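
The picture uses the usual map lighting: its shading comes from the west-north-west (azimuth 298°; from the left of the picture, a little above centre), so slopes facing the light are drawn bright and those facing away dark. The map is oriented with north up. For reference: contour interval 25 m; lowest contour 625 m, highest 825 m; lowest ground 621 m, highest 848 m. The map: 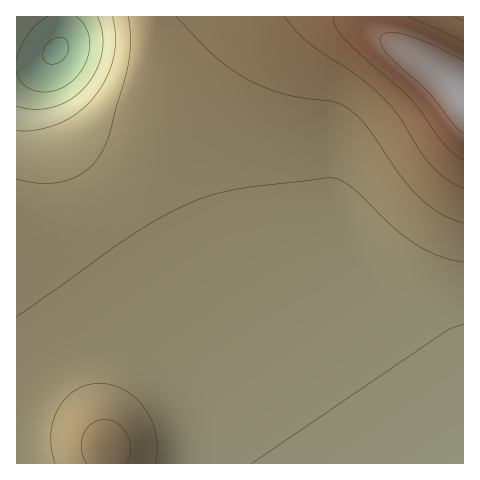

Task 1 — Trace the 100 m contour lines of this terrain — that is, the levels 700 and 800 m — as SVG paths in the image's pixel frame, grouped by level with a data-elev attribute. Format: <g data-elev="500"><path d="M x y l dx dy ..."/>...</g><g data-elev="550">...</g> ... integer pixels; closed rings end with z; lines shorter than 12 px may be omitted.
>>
<g data-elev="700"><path d="M252 463l193-131 18-8"/><path d="M112 17l4 21-3 21-7 21-13 18-16 15-17 10-24 7-19 1"/></g><g data-elev="800"><path d="M463 42l-55-25"/><path d="M333 17l3 10 8 12 64 57 12 14 24 34 9 9 10 7"/></g>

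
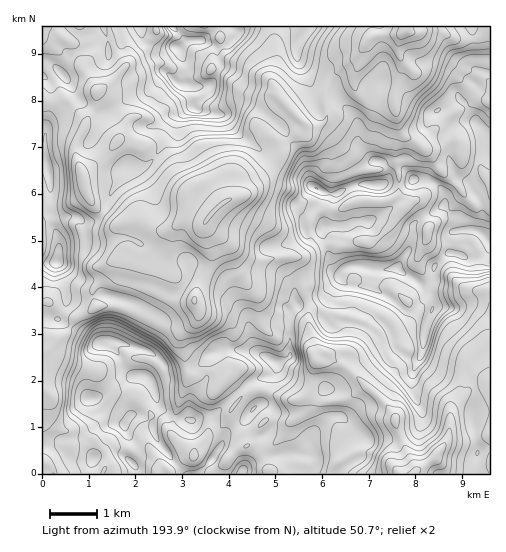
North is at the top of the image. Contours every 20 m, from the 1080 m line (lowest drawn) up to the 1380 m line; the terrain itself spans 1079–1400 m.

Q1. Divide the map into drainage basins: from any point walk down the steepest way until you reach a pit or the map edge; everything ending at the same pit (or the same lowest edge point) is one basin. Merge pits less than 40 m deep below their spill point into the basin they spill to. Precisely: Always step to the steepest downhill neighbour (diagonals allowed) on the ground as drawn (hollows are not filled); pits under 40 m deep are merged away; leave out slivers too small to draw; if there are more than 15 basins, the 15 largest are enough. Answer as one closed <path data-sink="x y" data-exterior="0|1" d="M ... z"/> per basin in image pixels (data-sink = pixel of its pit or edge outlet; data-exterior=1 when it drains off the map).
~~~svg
<path data-sink="223 203" data-exterior="0" d="M489 26l-17 1 2 39 6 5-5 9 2 6-1 5-10 11-3 0-4-4-24 14-30 49 0 7 6 7-6-3-8 0-9 7-2-12-6-6-10-2-11-10-2-5 0-23-19-21-3-13-8-5-14-2-13-16-4-8 0-10 11-20-265 1 1 447 270-1 2-12-3-6-6-1-21 0-9 2-13-1-18 11 13-15 4-15 9-7 3-8 0-11-9-6-5-1 5-7 5-19 6-9 0-5 12-5 2-4 0-43 7-7 26-7 16-19 1 5-10 17-4 21 1 1 15-1 14 3 17 5 11-5 7 7 5 18 11 7 11 2 4-6 4-28 7-15-3-21 4-21 13-13 9 0 8 3 15 0 6-2 5-7z"/><path data-sink="414 473" data-exterior="1" d="M489 249l-4 6-6 2-15 0-8-3-9 0-13 13-4 21 3 21-7 15-4 28-4 6-11-2-11-7-5-18-7-7-11 5-17-5-14-3-15 1-1-1 4-21 10-17-1-5-16 19-26 7-7 7 0 43-2 4-12 5 0 5-6 9-5 19-5 7 5 1 9 6 0 11-3 8-9 7-4 15-11 13 16-9 13 1 9-2 21 0 6 1 3 6-2 13 176 0z"/><path data-sink="405 30" data-exterior="0" d="M472 26l-163 0-11 16-2 14 4 8 13 16 14 2 8 5 3 13 19 21 0 23 2 5 11 10 12 3 5 7 2 9 8-6 13 2-5-6 0-7 10-19 11-13 7-15 11-9 15-7 4 4 3 0 10-11 1-5-2-6 5-9-6-5z"/>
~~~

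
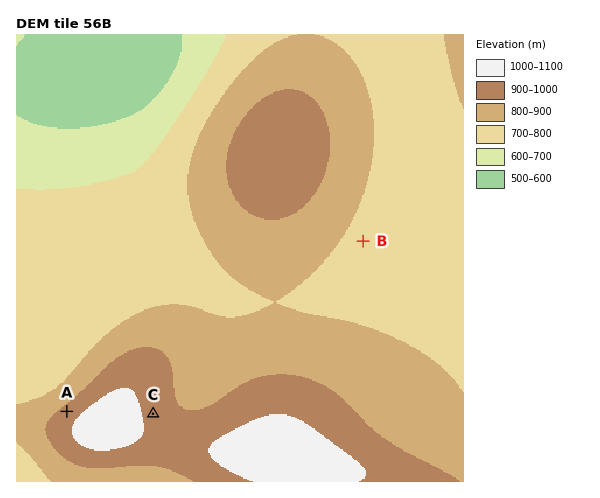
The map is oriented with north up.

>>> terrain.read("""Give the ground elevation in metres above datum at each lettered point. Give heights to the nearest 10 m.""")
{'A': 940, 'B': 770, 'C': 970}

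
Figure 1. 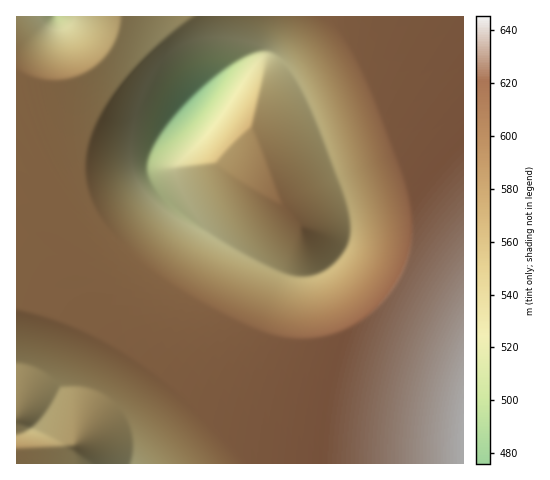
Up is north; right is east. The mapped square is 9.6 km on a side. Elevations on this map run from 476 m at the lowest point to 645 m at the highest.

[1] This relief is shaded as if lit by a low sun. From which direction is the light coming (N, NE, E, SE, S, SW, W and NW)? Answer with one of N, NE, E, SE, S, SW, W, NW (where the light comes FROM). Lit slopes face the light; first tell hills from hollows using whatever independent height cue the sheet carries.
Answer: NW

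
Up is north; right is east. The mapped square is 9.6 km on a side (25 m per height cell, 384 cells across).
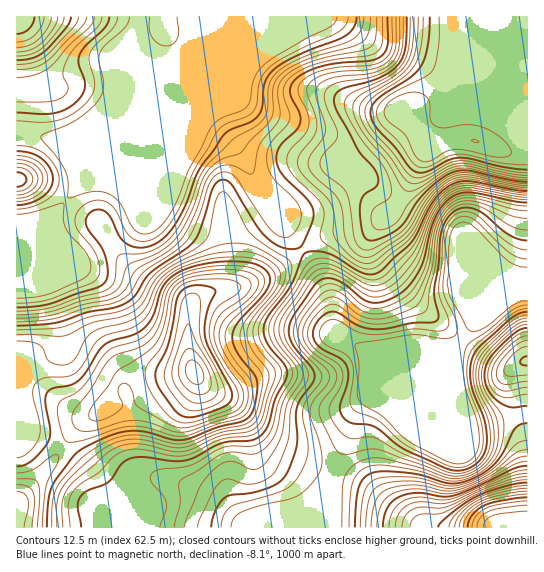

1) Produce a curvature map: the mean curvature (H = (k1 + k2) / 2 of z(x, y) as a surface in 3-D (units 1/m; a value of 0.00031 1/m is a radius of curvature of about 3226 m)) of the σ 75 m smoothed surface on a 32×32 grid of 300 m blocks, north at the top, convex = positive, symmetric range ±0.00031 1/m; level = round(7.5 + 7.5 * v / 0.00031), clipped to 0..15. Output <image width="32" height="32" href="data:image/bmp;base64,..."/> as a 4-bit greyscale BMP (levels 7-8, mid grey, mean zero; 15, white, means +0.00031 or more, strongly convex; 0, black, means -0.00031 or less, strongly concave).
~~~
<image width="32" height="32" href="data:image/bmp;base64,Qk12AgAAAAAAAHYAAAAoAAAAIAAAACAAAAABAAQAAAAAAAACAAATCwAAEwsAABAAAAAAAAAAAAAAABEREQAiIiIAMzMzAERERABVVVUAZmZmAHd3dwCIiIgAmZmZAKqqqgC7u7sAzMzMAN3d3QDu7u4A////ALhmZ3eJZ3RXd3dImt2b/9vqU1Z3moh2ZFZ3SJrMiO/dymNHd4dnd6mIZlmpq3N6qmvIZ2ZUVlaamIZpmIlAA3g4yXUzRXYzaHeHZ4hzAQF4VYmXVGm3M3h4h2eXFHckmGWKzKqr24nJdmdoo2d3FqhnqauZiLzO2FRFVUZ3dwmVaaeKdnic3ch2aIN3d3Q+xWh1e5eJ37eLzMyzd3dzb/qHVGq5h990ebqIlXd3c23/y5d5l2faNHZkETQzRFVGv6uqqXZY6kVURCA3h2fJIG9mebmGWOtohVZTWqiKtHUIESVkRWz8rNuXY0m5mFN3dHdjI1d77d7/2UJKuZk0d3d3dzeYZneImqpljbabQ3dWd3ZalkVlVGdXqa23miJ0aXd2rIIUiYeGRYmK3dkANakkWMx1YWq7hVVWeb3rEAZ1pkWJV3Q522VVVnmIzEACEv2FZnd3KftVZ4mHRa1xNYv8dXd3dzbJV5q7ljWvxo7/Zkd3eIdiiHipmoVXr9zv2jRGd3eHdIqZl2dVmpmLynZnhVd3d3dWVnRXedyXZmZnmrt1d3d3dSWXiqreyXZ3d3eLpnd3d3dIzcy5i8mHd3dVWIV3d3d3VavLp0WZiHd3qVRTd3d3d3Qld3UQepl3d9yGZFd6Z3d3Y0VVM4qZd4fMu7p2imd3d3djNWWKmnd3"/>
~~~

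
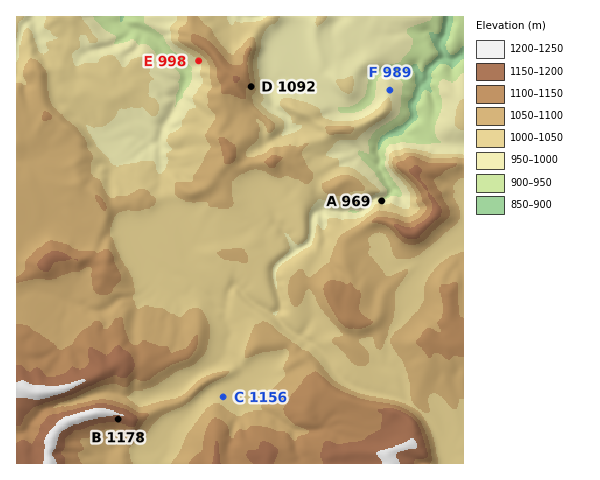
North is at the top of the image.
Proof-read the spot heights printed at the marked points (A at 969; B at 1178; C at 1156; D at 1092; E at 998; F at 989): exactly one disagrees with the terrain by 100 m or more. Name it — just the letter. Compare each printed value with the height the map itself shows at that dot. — C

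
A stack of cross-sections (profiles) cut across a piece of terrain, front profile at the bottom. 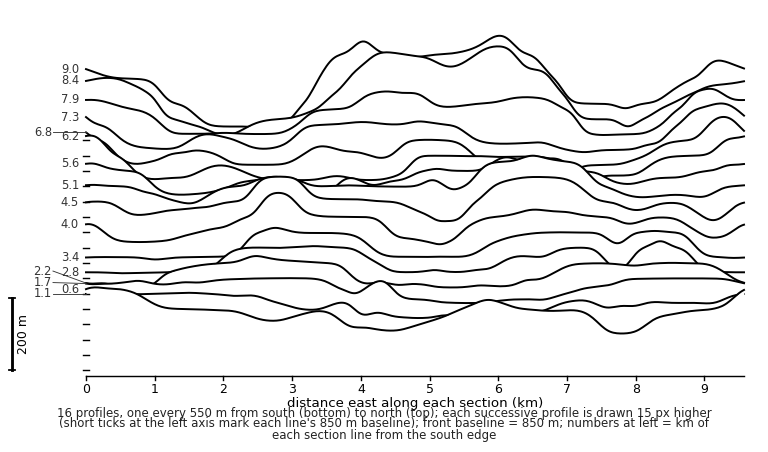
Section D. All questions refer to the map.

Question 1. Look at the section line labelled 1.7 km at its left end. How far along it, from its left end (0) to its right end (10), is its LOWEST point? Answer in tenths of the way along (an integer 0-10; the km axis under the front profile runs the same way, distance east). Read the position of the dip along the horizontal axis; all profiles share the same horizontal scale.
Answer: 6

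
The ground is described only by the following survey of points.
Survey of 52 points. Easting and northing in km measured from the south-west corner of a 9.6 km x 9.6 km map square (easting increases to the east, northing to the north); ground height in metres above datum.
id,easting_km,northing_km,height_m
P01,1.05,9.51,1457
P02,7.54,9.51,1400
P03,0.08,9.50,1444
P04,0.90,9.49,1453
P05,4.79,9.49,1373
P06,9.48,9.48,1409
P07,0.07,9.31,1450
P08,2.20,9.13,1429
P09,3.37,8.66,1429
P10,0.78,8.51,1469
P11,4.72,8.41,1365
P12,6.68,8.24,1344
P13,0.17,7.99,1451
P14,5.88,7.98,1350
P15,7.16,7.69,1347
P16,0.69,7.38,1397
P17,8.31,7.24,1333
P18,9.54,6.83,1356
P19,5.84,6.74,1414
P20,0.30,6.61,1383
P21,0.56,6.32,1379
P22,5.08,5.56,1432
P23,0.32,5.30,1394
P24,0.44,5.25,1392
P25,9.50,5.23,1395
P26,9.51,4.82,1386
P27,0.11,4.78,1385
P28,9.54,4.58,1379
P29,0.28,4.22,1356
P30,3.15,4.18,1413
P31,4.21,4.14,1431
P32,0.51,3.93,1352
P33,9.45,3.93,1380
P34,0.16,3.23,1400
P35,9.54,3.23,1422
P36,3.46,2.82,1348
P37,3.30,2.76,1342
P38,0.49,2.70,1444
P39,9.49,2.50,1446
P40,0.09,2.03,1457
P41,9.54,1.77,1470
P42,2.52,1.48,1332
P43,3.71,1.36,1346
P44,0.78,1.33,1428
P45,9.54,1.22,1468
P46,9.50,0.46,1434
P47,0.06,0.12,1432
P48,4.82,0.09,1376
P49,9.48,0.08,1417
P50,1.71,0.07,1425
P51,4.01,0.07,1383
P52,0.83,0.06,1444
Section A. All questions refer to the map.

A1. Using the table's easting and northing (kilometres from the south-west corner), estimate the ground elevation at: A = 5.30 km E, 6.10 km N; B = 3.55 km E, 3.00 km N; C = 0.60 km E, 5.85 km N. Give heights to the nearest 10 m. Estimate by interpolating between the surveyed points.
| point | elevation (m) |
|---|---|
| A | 1420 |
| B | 1360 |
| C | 1380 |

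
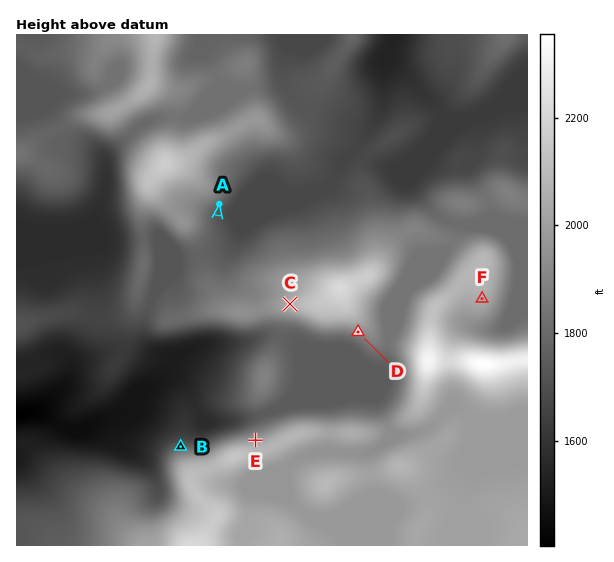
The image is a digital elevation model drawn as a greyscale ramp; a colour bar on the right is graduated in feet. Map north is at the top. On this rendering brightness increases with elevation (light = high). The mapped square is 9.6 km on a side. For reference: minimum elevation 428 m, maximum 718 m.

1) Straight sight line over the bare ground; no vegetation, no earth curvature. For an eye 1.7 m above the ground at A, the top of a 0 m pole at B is out of sight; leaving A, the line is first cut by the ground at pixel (210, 261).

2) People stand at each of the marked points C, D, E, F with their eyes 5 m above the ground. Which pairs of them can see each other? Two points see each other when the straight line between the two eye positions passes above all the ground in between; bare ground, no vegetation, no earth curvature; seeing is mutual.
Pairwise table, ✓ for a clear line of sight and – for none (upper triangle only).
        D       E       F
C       –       ✓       –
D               ✓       –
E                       –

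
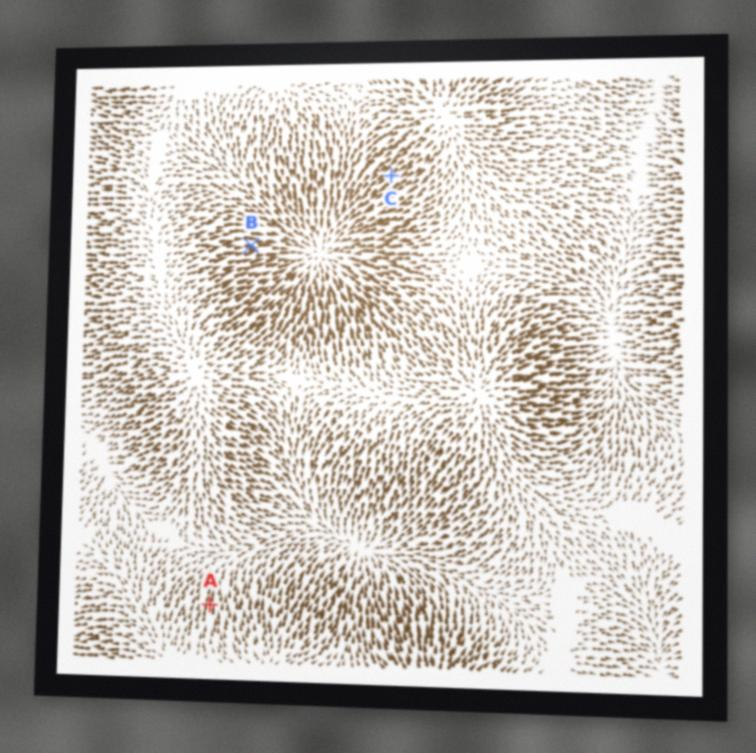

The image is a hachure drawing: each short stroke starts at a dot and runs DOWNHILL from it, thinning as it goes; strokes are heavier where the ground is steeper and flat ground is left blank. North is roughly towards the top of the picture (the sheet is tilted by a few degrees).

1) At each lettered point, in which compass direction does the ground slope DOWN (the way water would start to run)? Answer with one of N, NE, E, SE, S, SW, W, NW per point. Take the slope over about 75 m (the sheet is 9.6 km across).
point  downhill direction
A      N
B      E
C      SW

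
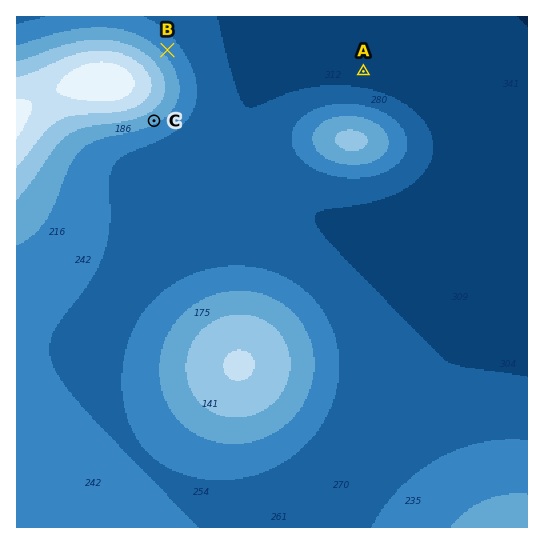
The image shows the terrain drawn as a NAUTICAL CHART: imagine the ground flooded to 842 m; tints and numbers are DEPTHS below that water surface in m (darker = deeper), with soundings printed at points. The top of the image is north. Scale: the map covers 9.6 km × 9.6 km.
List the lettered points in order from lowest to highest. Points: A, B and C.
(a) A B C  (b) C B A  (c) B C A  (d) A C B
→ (a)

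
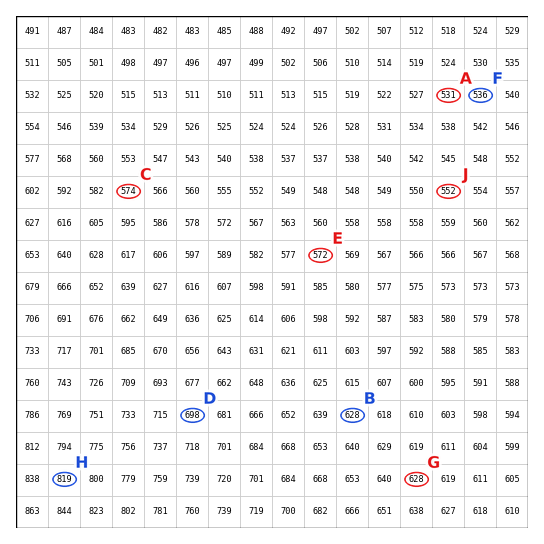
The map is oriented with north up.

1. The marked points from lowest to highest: A C B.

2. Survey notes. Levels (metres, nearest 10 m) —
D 700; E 570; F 540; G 630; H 820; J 550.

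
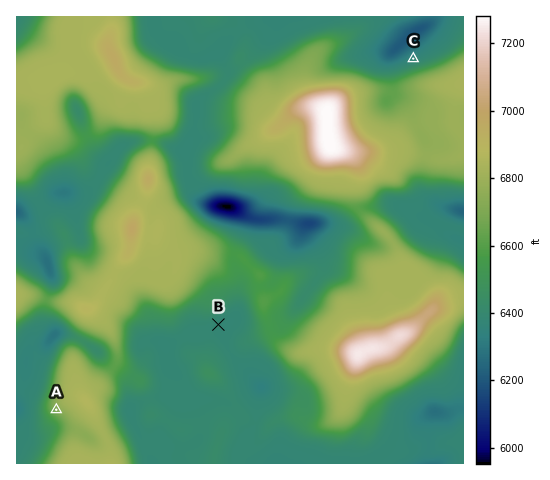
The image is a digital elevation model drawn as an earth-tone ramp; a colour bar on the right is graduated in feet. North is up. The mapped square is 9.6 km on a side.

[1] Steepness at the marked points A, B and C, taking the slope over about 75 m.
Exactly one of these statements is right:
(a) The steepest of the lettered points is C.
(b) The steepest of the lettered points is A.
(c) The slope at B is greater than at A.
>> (b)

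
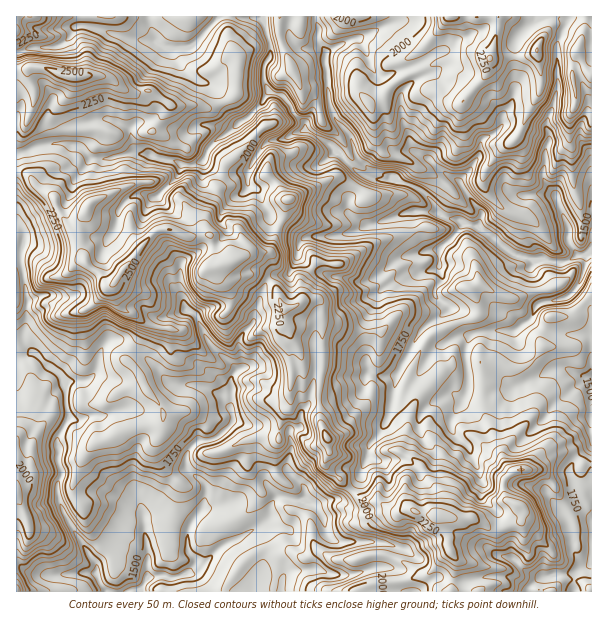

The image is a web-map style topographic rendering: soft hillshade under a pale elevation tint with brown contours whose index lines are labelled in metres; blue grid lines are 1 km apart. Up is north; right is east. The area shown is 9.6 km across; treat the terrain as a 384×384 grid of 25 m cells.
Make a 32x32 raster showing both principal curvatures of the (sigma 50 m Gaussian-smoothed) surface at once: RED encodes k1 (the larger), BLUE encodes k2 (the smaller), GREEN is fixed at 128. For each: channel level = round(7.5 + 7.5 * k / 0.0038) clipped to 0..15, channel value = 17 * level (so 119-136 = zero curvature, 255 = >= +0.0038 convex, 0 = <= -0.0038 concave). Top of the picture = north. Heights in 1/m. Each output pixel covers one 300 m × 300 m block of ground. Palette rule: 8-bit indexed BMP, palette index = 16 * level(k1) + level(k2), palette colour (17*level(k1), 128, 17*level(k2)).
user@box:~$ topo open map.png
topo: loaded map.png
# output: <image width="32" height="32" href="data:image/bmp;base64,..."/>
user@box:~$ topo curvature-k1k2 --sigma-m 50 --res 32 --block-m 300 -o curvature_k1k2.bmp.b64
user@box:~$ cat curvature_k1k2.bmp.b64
<image width="32" height="32" href="data:image/bmp;base64,Qk02CAAAAAAAADYEAAAoAAAAIAAAACAAAAABAAgAAAAAAAAEAAATCwAAEwsAAAABAAAAAAAAAIAAABGAAAAigAAAM4AAAESAAABVgAAAZoAAAHeAAACIgAAAmYAAAKqAAAC7gAAAzIAAAN2AAADugAAA/4AAAACAEQARgBEAIoARADOAEQBEgBEAVYARAGaAEQB3gBEAiIARAJmAEQCqgBEAu4ARAMyAEQDdgBEA7oARAP+AEQAAgCIAEYAiACKAIgAzgCIARIAiAFWAIgBmgCIAd4AiAIiAIgCZgCIAqoAiALuAIgDMgCIA3YAiAO6AIgD/gCIAAIAzABGAMwAigDMAM4AzAESAMwBVgDMAZoAzAHeAMwCIgDMAmYAzAKqAMwC7gDMAzIAzAN2AMwDugDMA/4AzAACARAARgEQAIoBEADOARABEgEQAVYBEAGaARAB3gEQAiIBEAJmARACqgEQAu4BEAMyARADdgEQA7oBEAP+ARAAAgFUAEYBVACKAVQAzgFUARIBVAFWAVQBmgFUAd4BVAIiAVQCZgFUAqoBVALuAVQDMgFUA3YBVAO6AVQD/gFUAAIBmABGAZgAigGYAM4BmAESAZgBVgGYAZoBmAHeAZgCIgGYAmYBmAKqAZgC7gGYAzIBmAN2AZgDugGYA/4BmAACAdwARgHcAIoB3ADOAdwBEgHcAVYB3AGaAdwB3gHcAiIB3AJmAdwCqgHcAu4B3AMyAdwDdgHcA7oB3AP+AdwAAgIgAEYCIACKAiAAzgIgARICIAFWAiABmgIgAd4CIAIiAiACZgIgAqoCIALuAiADMgIgA3YCIAO6AiAD/gIgAAICZABGAmQAigJkAM4CZAESAmQBVgJkAZoCZAHeAmQCIgJkAmYCZAKqAmQC7gJkAzICZAN2AmQDugJkA/4CZAACAqgARgKoAIoCqADOAqgBEgKoAVYCqAGaAqgB3gKoAiICqAJmAqgCqgKoAu4CqAMyAqgDdgKoA7oCqAP+AqgAAgLsAEYC7ACKAuwAzgLsARIC7AFWAuwBmgLsAd4C7AIiAuwCZgLsAqoC7ALuAuwDMgLsA3YC7AO6AuwD/gLsAAIDMABGAzAAigMwAM4DMAESAzABVgMwAZoDMAHeAzACIgMwAmYDMAKqAzAC7gMwAzIDMAN2AzADugMwA/4DMAACA3QARgN0AIoDdADOA3QBEgN0AVYDdAGaA3QB3gN0AiIDdAJmA3QCqgN0Au4DdAMyA3QDdgN0A7oDdAP+A3QAAgO4AEYDuACKA7gAzgO4ARIDuAFWA7gBmgO4Ad4DuAIiA7gCZgO4AqoDuALuA7gDMgO4A3YDuAO6A7gD/gO4AAID/ABGA/wAigP8AM4D/AESA/wBVgP8AZoD/AHeA/wCIgP8AmYD/AKqA/wC7gP8AzID/AN2A/wDugP8A/4D/ANakpbahxqKxwrSmp4eHhpXH1NPXxrWlpbSjtLazxMTGoWOUtJC4p6K4o4OXqIaGlZLT5bKitJK159fVwcST1HPVpsigtYeokriTp4OGl6el1qOQsLBwg8fHc5GD1uWUldXHtbCmhpeVl5OoqJZ1hXTXkde2p6altqW21sbItoSlxpWA6aiGhoaHloSGl5aVxpOUlLbH5/bJx9ehtulzlZbHlpDGhYZ2doa4lIZ1t5Kzg5PixrPXdJancqPkopG1hrfIkNeGhnSWxZOUhaiU1ZGV9rSSs9iUl6eRtvX25XOXtqaAyJaXhLmWkPnXlZW1kaX31oDD1LeVloKlpLa1lcWmtoCnuLimp7iTkKHYtvmwxPjDoZS2hLeCtpa2g8iolJano4OUlpeXqKa2pIGDtZDmtpWFc6aUlpSGhoa2g6aCh4eyyaemdbamqKdzpci2xcOWdbeEh6aFdZaHdpeWhqWHqIOThpaWt3ODlIS0tpTXtaWGpZWWlpeGlYd1hZeXlJeUhKiEqLeTpqalxIBydNelx4aDtpOVqKall6enhYSkhYWHpoSWpHSVpdKxs4K3x4S2dYS4g7WEtbaXhpa4p5aElZalhGKU5vj5gPig5MinhbantciXkcelk4OCpaSFhbLF+PiztfaikoCg96Zwx7aFxqaUpuimk5PGlpag5+emoLGAcdfZpsiVgbjGp4HoxdjItJOEpsagx8fG2NXQkNSQ+feU5femdIOz2qimpbKyo5Chc5WFg4K21oaFg8j4sJKVhfiTlfd2hXDFp8jG6XD39/imdYS1kafXpqGQkNCgc3WGxoR0tfaj+NS0xqXFcKBwg9bWp6WissiApKb3oPNzdte2p4PEtPeUx6HodMSmxsakgYGk5uSQoKW3x7iA83OW5MfnktRwo9e3koSz1vl0hJS5uKPRgdew5ramlZHktNa2kqb39PTA15O3kpPlt+alxdXD0JDWsOe1grSQs7TGp5aFhJWWlcKggNWR1LVycNehgJLE+LCksOWExsDEk4GDhIKkooBws/mQyPig5vfYgMDG1rOBk9ig58jIgPiS1ZSmtrfIsui1hNWQo/bAkLD0kMelo5akx5Ogxsdw9qLUk5aFdISFlLemxbaAsfnQ4qCW2MeShqbIl5WD9oD4w6S0lJZ2lubX17eltdqgsNPXkLm3x5K4pre3lZPH0rPUtbL3+Pf4paWFhJWG15Do56eAyKaTtZWGhrW2dIX10dTk55allpeGdXWWlpfIkaLIp5DIk7inloaFpuqjxtWxtbDQoLWmg4N0hYOEuKjW4JOhspCDh4e3hYOV1mO15aHW1MSTobG1p4WXuJKzkpDWtqG3yLWUdmTWtqTFloPEgrU="/>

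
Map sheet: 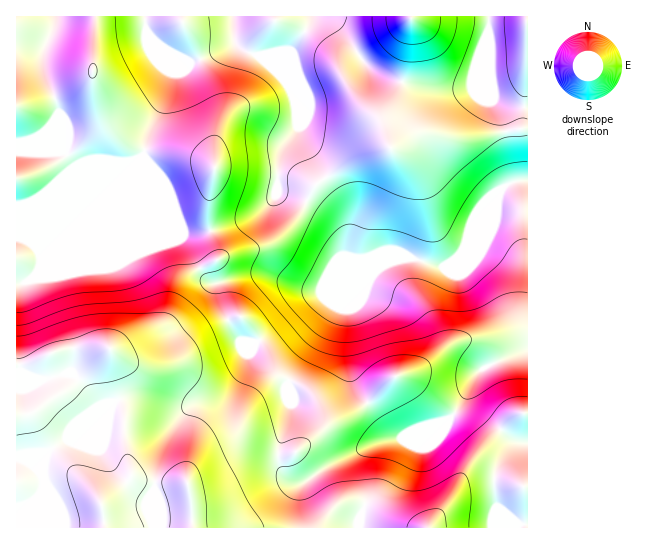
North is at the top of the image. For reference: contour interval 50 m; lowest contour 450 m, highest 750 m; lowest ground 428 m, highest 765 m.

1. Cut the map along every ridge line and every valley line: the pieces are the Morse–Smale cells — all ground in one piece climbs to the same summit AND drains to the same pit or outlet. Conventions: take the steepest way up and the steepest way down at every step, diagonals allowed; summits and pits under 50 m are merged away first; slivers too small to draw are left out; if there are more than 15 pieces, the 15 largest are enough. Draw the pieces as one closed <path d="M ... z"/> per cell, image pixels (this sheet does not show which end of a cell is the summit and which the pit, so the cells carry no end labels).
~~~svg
<path d="M527 16l-37 0-2 11 1 66 16 32 7 42 5 14-11 4-26 29-19 40-16 13-35-10-11 3-49-1-6-4 0-18-4-10-14-14-27-16-22-6 4-40 16-22-1-26-11-22-25-24 30-5 15-21 6-15-295 1 1 511 341 0 10-37-3-17 0-19 3-5 10-7 15-4 9 0 47-19 8-10 16-30-2 18 4 8 34 31 11 5-7 1-14 20-4 12 0 20 1 10 3 4 16 12 4 7 9-1z"/><path d="M489 16l-176 0-8 15-15 21-30 5 25 24 11 22 1 26-16 22-4 40 22 6 27 16 17 20 2 23 9 4 45 0 11-3 35 10 16-13 19-40 26-29 11-4-5-14-7-42-16-32z"/><path d="M471 383l-14 27-8 10-47 19-9 0-15 4-10 7-3 5 3 36-1 10-7 16-1 11 160-1-1-3-22-19-1-30 4-12 8-13 7-7 6-1-11-5-34-31-4-8z"/>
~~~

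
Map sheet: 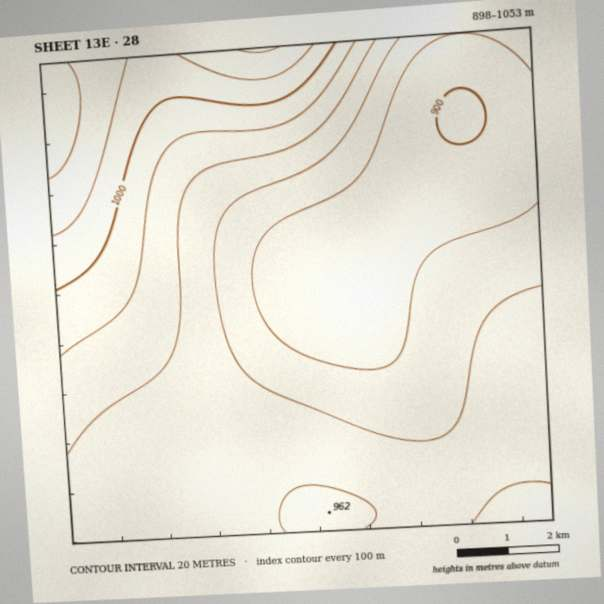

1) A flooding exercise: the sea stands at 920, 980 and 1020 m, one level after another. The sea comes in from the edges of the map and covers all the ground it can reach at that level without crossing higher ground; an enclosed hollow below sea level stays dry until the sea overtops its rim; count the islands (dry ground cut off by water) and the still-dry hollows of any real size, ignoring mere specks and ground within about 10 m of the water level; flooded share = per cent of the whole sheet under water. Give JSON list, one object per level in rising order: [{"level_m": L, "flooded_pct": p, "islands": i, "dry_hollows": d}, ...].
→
[{"level_m": 920, "flooded_pct": 21, "islands": 0, "dry_hollows": 0}, {"level_m": 980, "flooded_pct": 83, "islands": 0, "dry_hollows": 0}, {"level_m": 1020, "flooded_pct": 95, "islands": 0, "dry_hollows": 0}]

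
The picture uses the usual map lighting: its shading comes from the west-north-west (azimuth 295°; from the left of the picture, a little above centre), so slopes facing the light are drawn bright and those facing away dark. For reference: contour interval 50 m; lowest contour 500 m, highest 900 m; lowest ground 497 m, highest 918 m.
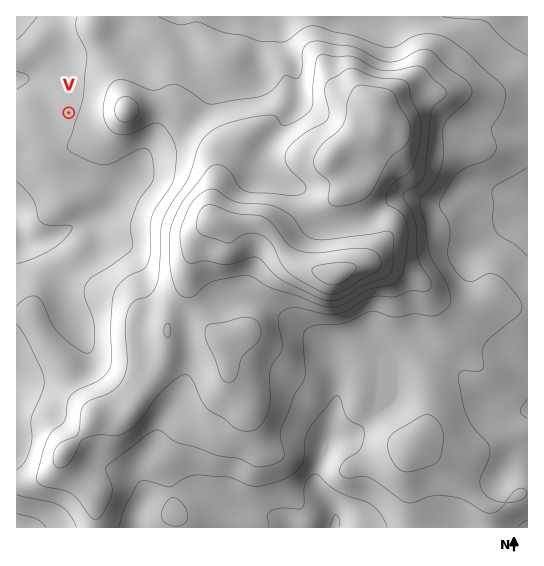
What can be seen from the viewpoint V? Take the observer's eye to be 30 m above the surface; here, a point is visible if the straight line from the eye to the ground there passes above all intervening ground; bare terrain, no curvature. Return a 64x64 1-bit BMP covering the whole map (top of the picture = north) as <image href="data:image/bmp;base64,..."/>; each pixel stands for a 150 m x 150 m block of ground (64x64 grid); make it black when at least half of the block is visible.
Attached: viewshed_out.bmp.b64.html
<image width="64" height="64" href="data:image/bmp;base64,Qk0+AgAAAAAAAD4AAAAoAAAAQAAAAEAAAAABAAEAAAAAAAACAAATCwAAEwsAAAIAAAAAAAAA////AAAAAAAAAAAAAAAAAAAAAAAAAAAAAAAAAAAAAAAAAAAAAAAAAAAAAAAAAAAAAAAAAAAAAADgAAAAAAAAAHAAAAAAAAAAMAAAAAAAAAA8AAAAAAAAAB4AAAAAAAAAHwAAAAAAAAAfAAAAAAAAAB8AAAAAAAAAD/wAAAAAAAAP/gAAAAAAAAf+AAAAAAAAA/4AAAAAAAAD/gAAAAAAAAP+AAAAAAAAA/wAAAAAAAAH/AAAAAAAAA/8AAAAAAAAH5wAAAAAAAAfHMAAAAAAAD4c4AAAAAAAfh7gAAAAAAD+H+AAAAAAAP4f4AAAAAAA///wAAAAAAD///AAAAAAAP//8AAAAAAA///wAAAAAAD///gAAAAAAB//+AAAAAAAAf/4AAAAAAAAH/wAAAAAAAAP/gAAAAAAAA//AAAAAAAAA/8AAAAAAAAB/wAAAAAABwD/gAAAAAAPwD+AAAAAAA8AH4AAAAAABAAHgAAAAAAAAAGAAAAAAA4AAAAAAAAAH8AAAAAAAAA/4AAAAAAAAP/wAAAAAAAA//gAAAAAAAD/+AAAAAAAAP/4AAAAAAAA//gAAAAAAAD/+AAAAAAAAP/wAAAAAAAA//AAAAAAAAD/4AAAAAAAAP/gAAAAAAAA/+AAAAAAAAA/8AAAAAAAAB/wAAAAAAAAD+AAAAAAAAABAAAAAAAAAA=="/>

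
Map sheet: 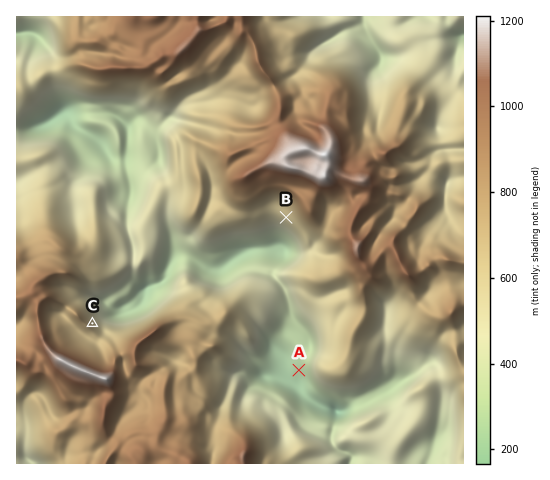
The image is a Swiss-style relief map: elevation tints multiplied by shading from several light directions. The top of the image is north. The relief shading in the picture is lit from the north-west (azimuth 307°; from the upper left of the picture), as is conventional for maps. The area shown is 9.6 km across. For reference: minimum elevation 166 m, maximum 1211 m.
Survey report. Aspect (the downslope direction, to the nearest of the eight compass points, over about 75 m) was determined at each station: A SW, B SW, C NE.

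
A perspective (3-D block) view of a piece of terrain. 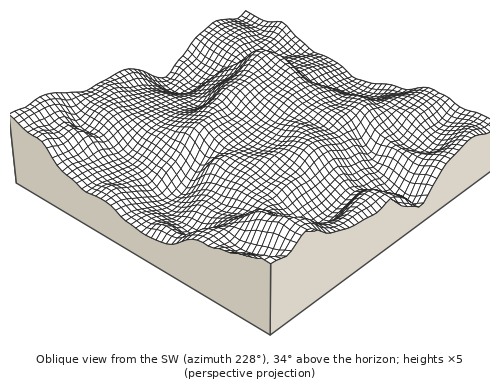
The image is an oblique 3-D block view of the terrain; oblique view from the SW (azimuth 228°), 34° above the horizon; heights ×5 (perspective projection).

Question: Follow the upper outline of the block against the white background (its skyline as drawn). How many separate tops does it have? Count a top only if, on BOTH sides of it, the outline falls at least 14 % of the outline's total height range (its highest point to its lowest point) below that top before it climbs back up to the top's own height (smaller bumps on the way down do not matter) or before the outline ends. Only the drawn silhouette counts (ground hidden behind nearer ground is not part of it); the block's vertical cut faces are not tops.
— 2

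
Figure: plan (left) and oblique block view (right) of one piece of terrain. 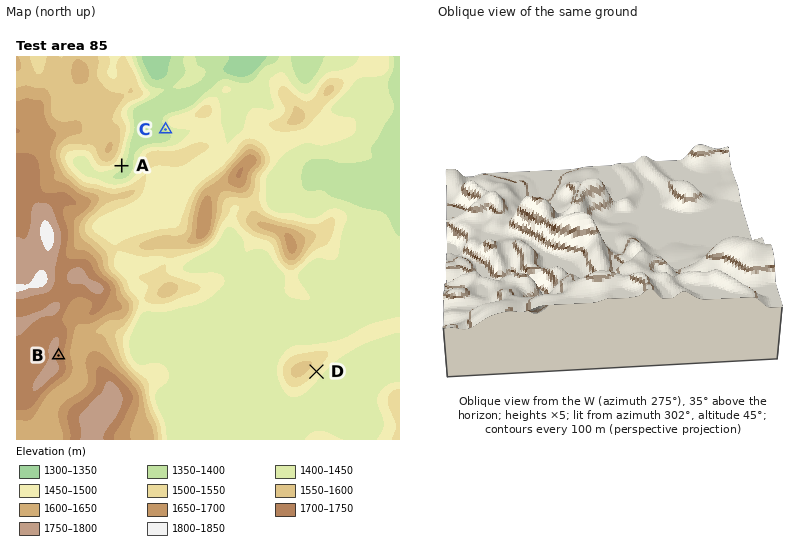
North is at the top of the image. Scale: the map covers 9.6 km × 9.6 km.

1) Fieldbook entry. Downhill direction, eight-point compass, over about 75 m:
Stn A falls SE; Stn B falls E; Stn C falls SW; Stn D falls SE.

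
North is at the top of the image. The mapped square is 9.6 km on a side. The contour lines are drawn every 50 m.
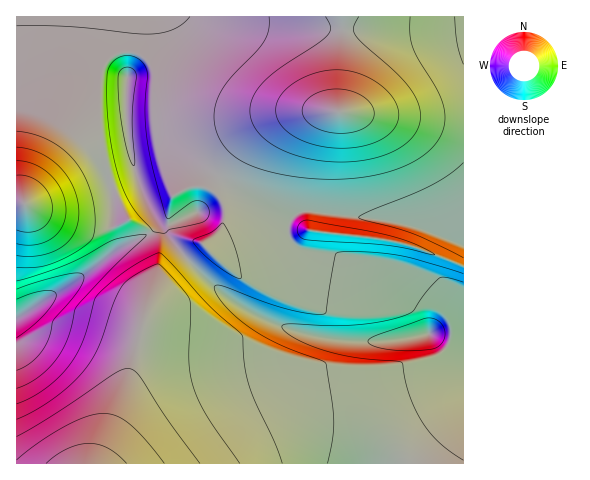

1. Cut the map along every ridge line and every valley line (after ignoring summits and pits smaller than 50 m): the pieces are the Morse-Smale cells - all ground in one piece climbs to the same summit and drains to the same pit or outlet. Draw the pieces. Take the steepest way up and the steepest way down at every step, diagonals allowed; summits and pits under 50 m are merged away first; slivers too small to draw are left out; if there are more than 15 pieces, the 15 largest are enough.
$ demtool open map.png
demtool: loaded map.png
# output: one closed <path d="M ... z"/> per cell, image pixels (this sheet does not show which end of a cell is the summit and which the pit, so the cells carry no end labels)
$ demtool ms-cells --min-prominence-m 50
<path d="M187 259l-23 21-17 29-19 70-31 85 367-1 0-116-2-2-32-12-35 7-42 2-30-4-24-6-32-12-25-14-28-20z"/><path d="M463 16l-329 0-4 36 10 2 10 9 11 25 12 13 23 11 14 2 31 0 38-4 44 0 87 8 53 1z"/><path d="M343 112l-38 0-17 3-23 11-21 18-19 23-13 21 11 14 2 18-6 12-15 13 6 7 46-18 31-4 4-12 11-7 100 11 62 22 0-125-54-1z"/><path d="M150 233l-34 16-39 31-61 39 1 145 79-1 32-84 14-57 14-39 2-31z"/><path d="M133 16l-117 1 1 301 60-38 39-31 33-15-3-6-15-8-26 10-17-2-42-12-21-12 9-15 50-60 10-26 6-30 5-10 12-10 13-3z"/><path d="M287 230l-31 4-43 18-10-7-15 14 26 27 28 20 25 14 32 12 24 6 30 4 42-2 34-7 5-18 0-7-3-3-39-25-20-11-24-9-41-8-10-5-7-8z"/><path d="M136 52l-6 1-4 38 1 38 5 29 6 25 10 23 17 26 22 27 14-13 8-4 14-15 2-18-4-9-9-12 13-21 19-23 21-18 16-8 24-6 19-1-45-1-38 4-31 0-18-4-19-9-10-10-13-28z"/><path d="M130 51l-11 1-7 4-10 11-8 36-10 26-56 68-3 7 6 4 31 13 32 9 16-2 17-8 16 6 7 7 5-5 1-7-18-38-10-45-2-47z"/><path d="M307 230l-19 0 2 9 7 8 10 5 51 11 34 17 42 28-5 24 2 2 33 12-1-80-64-24z"/><path d="M315 211l-16 1-8 6-3 11 77 7 34 6 20 6 42 18 3-1-1-20-37-15-30-9z"/><path d="M155 218l1 6-6 10 7 14 1 17-7 37 13-22 22-21z"/>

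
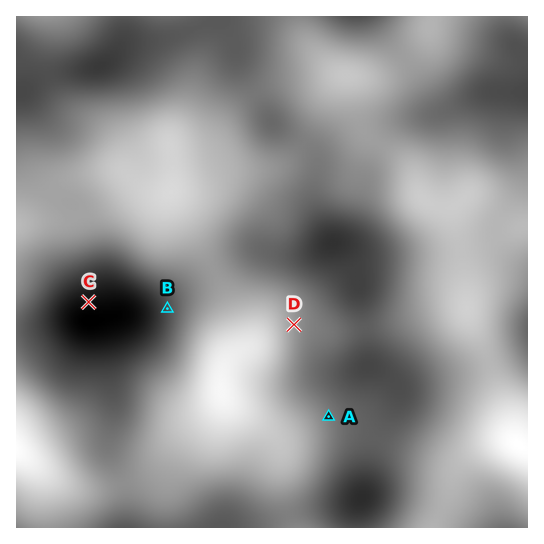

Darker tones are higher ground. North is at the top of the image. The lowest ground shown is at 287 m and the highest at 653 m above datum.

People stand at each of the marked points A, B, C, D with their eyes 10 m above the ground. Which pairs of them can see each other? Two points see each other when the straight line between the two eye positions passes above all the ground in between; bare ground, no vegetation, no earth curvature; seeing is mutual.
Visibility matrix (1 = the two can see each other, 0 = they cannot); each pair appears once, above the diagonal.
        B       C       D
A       1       0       0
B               0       1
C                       0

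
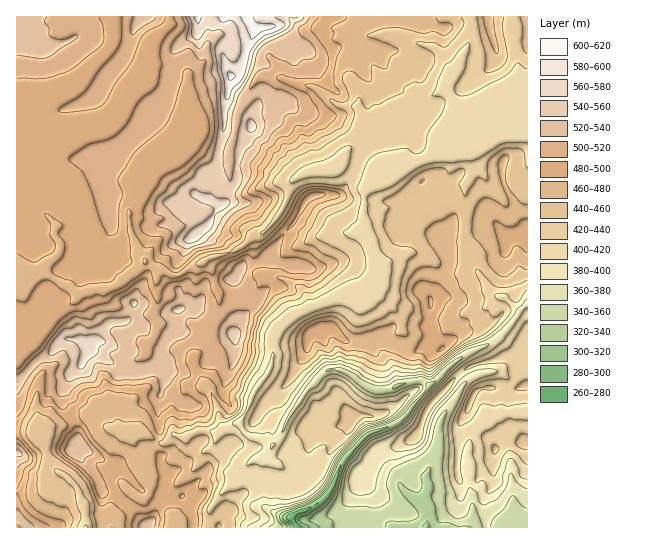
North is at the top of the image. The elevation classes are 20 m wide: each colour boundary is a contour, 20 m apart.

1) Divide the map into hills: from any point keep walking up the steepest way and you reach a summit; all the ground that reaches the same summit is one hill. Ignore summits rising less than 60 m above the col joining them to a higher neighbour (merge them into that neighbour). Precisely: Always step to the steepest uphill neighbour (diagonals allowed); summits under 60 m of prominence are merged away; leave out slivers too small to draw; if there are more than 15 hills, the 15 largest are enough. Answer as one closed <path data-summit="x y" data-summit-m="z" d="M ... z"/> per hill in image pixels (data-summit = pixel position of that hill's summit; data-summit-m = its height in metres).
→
<path data-summit="246 17" data-summit-m="609" d="M527 16l-510 0-1 267 7 0 19-10 4 0 31 20 20-5 9 1 19-9 20-17 25 12 9 0 31-18 15-2 17-8 12-12 8-2 19-22 6-10 5-20 14-9 27-4 10-9 4 0 23 8 11 16 10-4 26-16 20-7 24-4 25-16 20-5 21-2z"/><path data-summit="89 343" data-summit-m="574" d="M347 159l-4 0-10 9-23 3-16 8-5 7-1 11-7 14-19 22-8 2-12 12-17 8-15 2-31 18-9 0-25-12-20 17-19 9-9-1-20 5-31-20-30 12 1 243 68 0 2-5 15-6 9 2 0 9 97-1 3-20 32-38-10-8-14-5-6-9-10 5-9-1-5-4-2-10 11-6 20 2 5-5 17-6 8-13 7-19 16-23 2-12 0-20 14-16 14-8 36-15 12-4 12 1 8-6 8-13-5-32-7-16-2-16 2-20 12-6 2-5-4-8-9-7z"/><path data-summit="431 302" data-summit-m="501" d="M527 129l-21 2-20 5-25 16-24 4-20 7-26 16-17 5-9 6-2 23 2 13 7 16 5 32-11 17-5 2-12-1-48 19-14 8-11 11-4 9 1 16-2 12-16 23-7 19-8 12 3 9 4 5 19 5 7 5 6-6 10-24 16-24 17-18 7-4 12 0 32 20 17 0 7-4 21-5 12 5 20-20 19-13 16-5 10-7 16-15 10-16 7-6z"/>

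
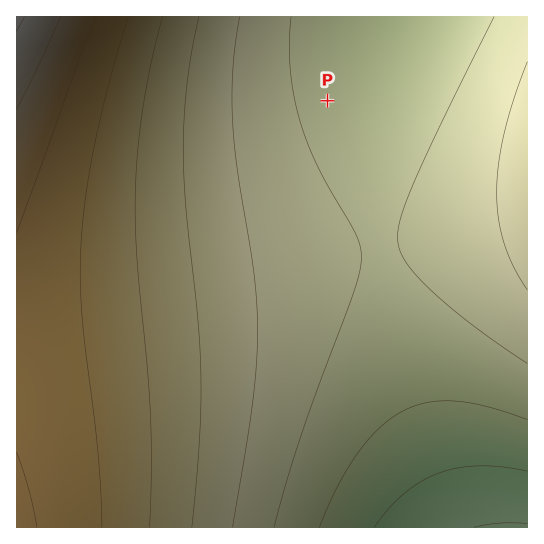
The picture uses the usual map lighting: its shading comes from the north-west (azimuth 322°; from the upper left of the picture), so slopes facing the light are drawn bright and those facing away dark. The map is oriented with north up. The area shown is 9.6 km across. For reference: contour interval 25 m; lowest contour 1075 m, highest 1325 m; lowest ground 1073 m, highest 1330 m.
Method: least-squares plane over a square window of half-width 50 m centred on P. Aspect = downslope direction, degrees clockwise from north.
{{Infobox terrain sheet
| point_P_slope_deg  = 1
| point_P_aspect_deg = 64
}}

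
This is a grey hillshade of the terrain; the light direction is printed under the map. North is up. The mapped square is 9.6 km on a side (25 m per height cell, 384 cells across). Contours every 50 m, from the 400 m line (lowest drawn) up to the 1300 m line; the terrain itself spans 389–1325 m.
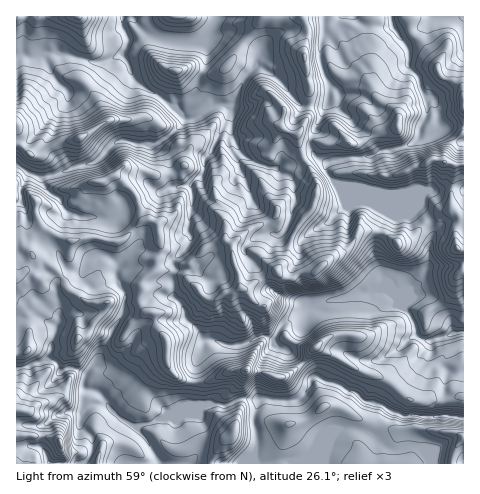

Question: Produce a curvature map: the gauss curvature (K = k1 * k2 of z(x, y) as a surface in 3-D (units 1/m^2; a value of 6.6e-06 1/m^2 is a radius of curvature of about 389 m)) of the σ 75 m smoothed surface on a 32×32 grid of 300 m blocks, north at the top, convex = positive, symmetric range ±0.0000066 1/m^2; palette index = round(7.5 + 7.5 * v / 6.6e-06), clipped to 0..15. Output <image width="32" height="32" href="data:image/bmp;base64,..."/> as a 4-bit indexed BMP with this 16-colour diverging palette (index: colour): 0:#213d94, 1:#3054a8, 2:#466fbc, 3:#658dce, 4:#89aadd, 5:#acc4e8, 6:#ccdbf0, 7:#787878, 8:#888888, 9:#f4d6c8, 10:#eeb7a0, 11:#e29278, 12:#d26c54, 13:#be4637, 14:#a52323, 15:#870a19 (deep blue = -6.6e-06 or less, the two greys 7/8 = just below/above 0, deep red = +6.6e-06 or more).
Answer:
<image width="32" height="32" href="data:image/bmp;base64,Qk12AgAAAAAAAHYAAAAoAAAAIAAAACAAAAABAAQAAAAAAAACAAATCwAAEwsAABAAAAAAAAAAlD0hAKhUMAC8b0YAzo1lAN2qiQDoxKwA8NvMAHh4eACIiIgAyNb0AKC37gB4kuIAVGzSADdGvgAjI6UAGQqHAHh1d4h3h4dYd3d3eIeHd3d2j3eHh4d3imd3eHeId3eYdniXeIeId4t3eHiId3eGiIl1h4eIiHd5d3h3h3eHaIiIaXeIh3iHdVl3iIh4eZhod3iId3d3R3d6hmd3h3eIeHiJR3eHind28Nl6eId3iIeHV4iHh4eYZ4iKCGd4d3d4iHeoaXeIiHd0pm94iHh4eHd3h3iHh2iHhliniJh4eHd3d3d4eHh4h3qHh3d4d3h4d3h3xneGiHh6qZd3d3h4Z4h3eGaId5iIhjiHdnh3iHiIh4d4d3d3h3WnTId4h3eJiIeId3h3eHiHiHmXeIdohHh4iIh3h4h3eIaHhnd/dot3d4d4eHiHh3iHeIeEWGd3d4h3iIiIZ3iHd3h4l4iHh5l3h3h3iIiHiZeIeGeIh4g5WXh4eId3eHd3e3eHd4h3eGd5d3d3eIiIiHlYd5mId4iHeIuHeKeHdodnl3h4aqVodoeFeXdoeIh4Z3l3hIh3d3bWiXh1iHd3d5d4Znt4hZeIh7R4p4d3iIeWqId6h3V3iIdoiXh3eXeJZ4eIeHeKh4h3eHZnd3d7h4h4d3iIiId3iHeHineIZ3h3d3d3Z3d3d3d3eKuFiHd3l3h4eHiIeIh3eHaIeIh4d6h4d3d3eIeId4d3d3eIaHdoh3d3d4d4aLh3h4mXeHh3d3d4eIh3"/>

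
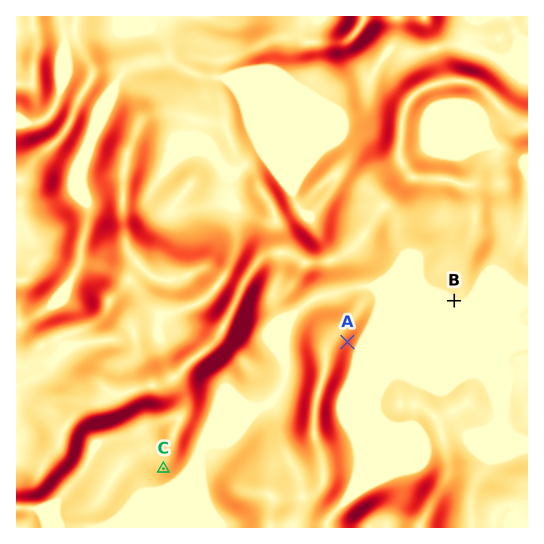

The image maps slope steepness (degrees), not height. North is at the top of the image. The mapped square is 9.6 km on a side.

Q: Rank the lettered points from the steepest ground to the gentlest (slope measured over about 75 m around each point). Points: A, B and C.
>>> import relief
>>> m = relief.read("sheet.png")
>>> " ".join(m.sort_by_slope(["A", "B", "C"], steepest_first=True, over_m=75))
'A C B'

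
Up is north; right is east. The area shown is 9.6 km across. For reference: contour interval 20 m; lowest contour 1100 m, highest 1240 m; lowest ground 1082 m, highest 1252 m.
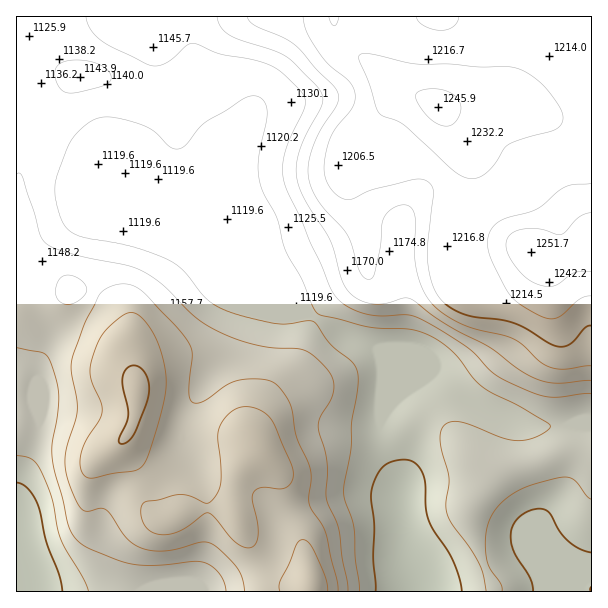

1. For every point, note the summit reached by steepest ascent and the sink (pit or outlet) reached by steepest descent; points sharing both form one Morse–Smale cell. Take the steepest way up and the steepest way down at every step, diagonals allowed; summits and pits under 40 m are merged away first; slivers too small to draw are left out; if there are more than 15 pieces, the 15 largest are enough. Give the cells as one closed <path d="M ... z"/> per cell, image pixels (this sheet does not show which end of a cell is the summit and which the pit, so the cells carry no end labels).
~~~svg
<path d="M591 16l-575 1 0 51 3 6 56 59 15 9 84 34 121 120 14 18 29 18 41 19 3 11-2 75 6 21 16 31 4 60 14 43 172-1z"/><path d="M17 68l-1 235 5 1 29-6 10-3 8-6 9 0 24 9 9 6 14 16 4 15 0 24 10 27-2 27-4 15-8 10 0 8 16 28 5 26 7 13 10 7 6 0 23-10 39 0 5 3 7 18 22 27 15 16 27 10 5 8 108 0 1-5-14-38-4-60-16-31-6-21 2-75-3-11-41-19-29-18-14-18-121-120-84-34-15-9-56-59z"/><path d="M77 289l-9 0-12 7-40 9 0 91 16 1 8 20-3 21-17 39-4 18 0 96 293 1 1-4-4-4-27-10-15-16-22-27-9-20-9-3-24 0-18 4-14 8-6 0-10-7-7-13-5-26-16-28 0-8 8-10 6-24 0-18-10-27 0-24-2-12-16-19-18-10z"/><path d="M32 397l-16 1 1 96 2-12 17-39 4-18-2-14z"/>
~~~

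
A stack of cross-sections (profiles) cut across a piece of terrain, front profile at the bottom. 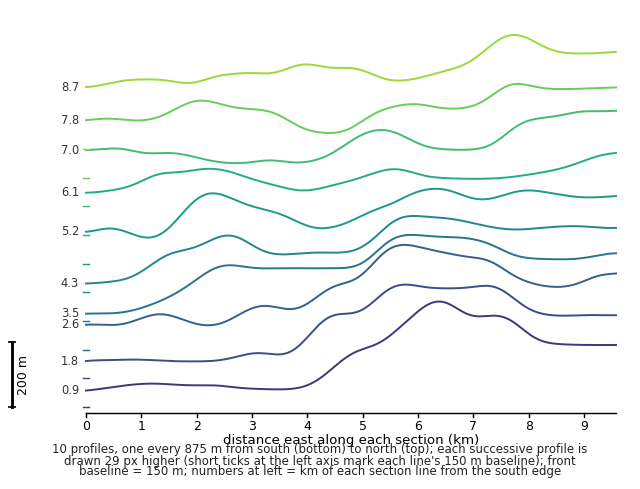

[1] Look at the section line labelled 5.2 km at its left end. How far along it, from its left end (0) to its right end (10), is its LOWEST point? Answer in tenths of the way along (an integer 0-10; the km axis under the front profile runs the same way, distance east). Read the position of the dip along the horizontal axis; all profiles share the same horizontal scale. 1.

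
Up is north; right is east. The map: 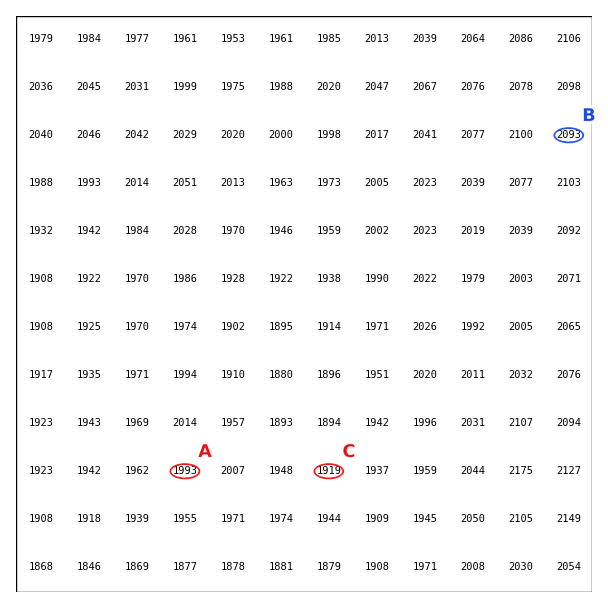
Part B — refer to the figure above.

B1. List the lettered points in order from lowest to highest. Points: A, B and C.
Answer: C A B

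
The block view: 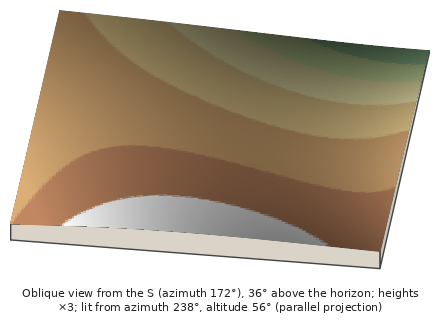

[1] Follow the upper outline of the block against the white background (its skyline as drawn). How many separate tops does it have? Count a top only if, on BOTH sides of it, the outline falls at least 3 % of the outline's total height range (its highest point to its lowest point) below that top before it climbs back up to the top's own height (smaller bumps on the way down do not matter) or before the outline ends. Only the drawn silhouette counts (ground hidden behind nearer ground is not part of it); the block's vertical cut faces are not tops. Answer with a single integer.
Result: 1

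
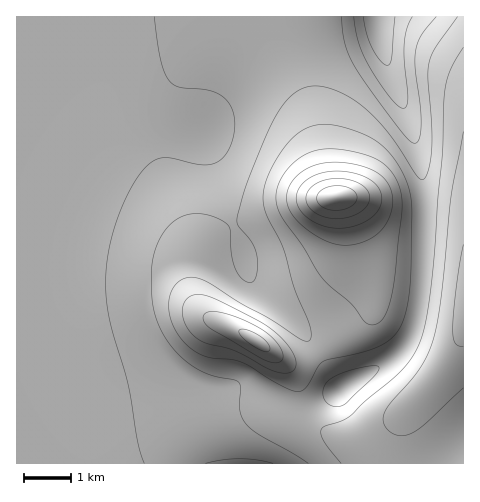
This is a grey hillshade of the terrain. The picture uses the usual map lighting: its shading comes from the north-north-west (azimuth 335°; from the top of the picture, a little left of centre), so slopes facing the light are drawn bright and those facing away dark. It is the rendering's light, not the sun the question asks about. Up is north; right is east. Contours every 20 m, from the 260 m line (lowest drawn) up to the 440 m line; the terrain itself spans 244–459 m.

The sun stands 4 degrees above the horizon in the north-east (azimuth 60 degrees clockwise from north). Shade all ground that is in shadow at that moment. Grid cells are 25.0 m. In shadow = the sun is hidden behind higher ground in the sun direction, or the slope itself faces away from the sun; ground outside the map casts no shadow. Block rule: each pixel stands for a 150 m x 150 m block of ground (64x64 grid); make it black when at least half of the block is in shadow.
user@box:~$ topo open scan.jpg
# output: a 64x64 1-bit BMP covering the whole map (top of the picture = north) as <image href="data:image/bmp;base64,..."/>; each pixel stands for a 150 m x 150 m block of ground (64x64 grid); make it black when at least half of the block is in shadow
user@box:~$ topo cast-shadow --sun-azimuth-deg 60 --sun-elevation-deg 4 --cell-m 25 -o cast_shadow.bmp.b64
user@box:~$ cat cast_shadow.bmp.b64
<image width="64" height="64" href="data:image/bmp;base64,Qk0+AgAAAAAAAD4AAAAoAAAAQAAAAEAAAAABAAEAAAAAAAACAAATCwAAEwsAAAIAAAAAAAAA////AAAAAAAAAAAAAAAAAAAAAAAAAAAAAAAAAAAAAAAAAAAAAAAAAAAAAAAAAAAAAAAAAAAAAAAAAAAAAAAAAAAAAAAAAAAAAAAAAAAAAAAAAAAAAAAAAAAAAAAAAAAAAAAAAEAAAAAAAAAP+AAAAAAAAB/4AAAAAAAAH/gAAAAAAAEf8AAAAAAAB8/gAAAAAAAPx4AAAAAAAA+CAAAAAAAAD4AAAAAAAAAHAAAAAAAAAAAAAAAAAAAAAAAAAAAAAAAAAAAAAAAAAAAAAAAAAAAAAAAAAAAIAAAAAAAAAAgAAAAAAAAACAAAAAAAAAAIAAAAAAAAAAgAAAAAAAAACAAAAAB8AAAIAAAAAH+AAAAAAAAAf+AAAAAAAAA/8AAAAAAAAD/4AAAAAAAAH/gAAAAAAAAP8AAAAAAAAAOAAAAAAAAAAAAAAAAAAAAAAAAAAAAAAAAAAAAAAAAAAAAAAAAAAAAAAAAAAAAAAAAAABgAAAAAAAAAOAAAAAAAAAA4AAAAAAAAAHAAAAAAAAAAcAAAAAAAAADwAAAAAAAAAPAAAAAAAAAB8AAAAAAAAAHgAAAAAAAAAeAAAAAAAAAD4AAAAAAAAAPAAAAAAAAAA8AAAAAAAAADgAAAAAAAAAMAAAAAAAAAAwAAAAAAAAAAAAAAAAAAAAAAAAAAAAAAAAAAAAAAAAAAAA=="/>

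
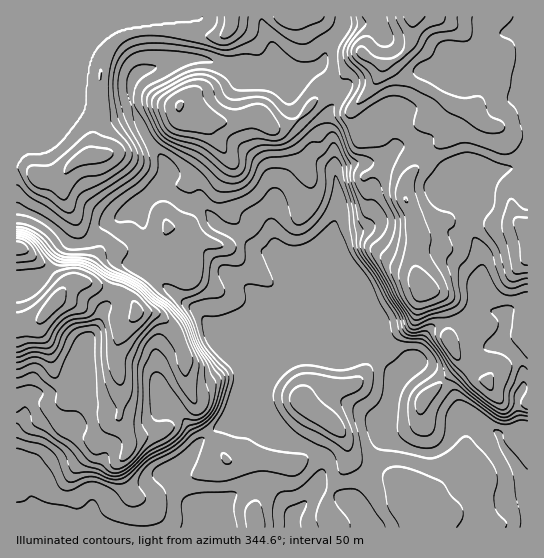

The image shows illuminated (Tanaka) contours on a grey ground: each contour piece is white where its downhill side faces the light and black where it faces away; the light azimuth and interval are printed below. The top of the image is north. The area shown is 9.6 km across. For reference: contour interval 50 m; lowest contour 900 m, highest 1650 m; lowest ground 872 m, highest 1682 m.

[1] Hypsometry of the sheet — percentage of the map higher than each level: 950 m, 95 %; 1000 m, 79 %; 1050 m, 70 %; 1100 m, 66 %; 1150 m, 61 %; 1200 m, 55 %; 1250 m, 49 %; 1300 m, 41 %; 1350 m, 28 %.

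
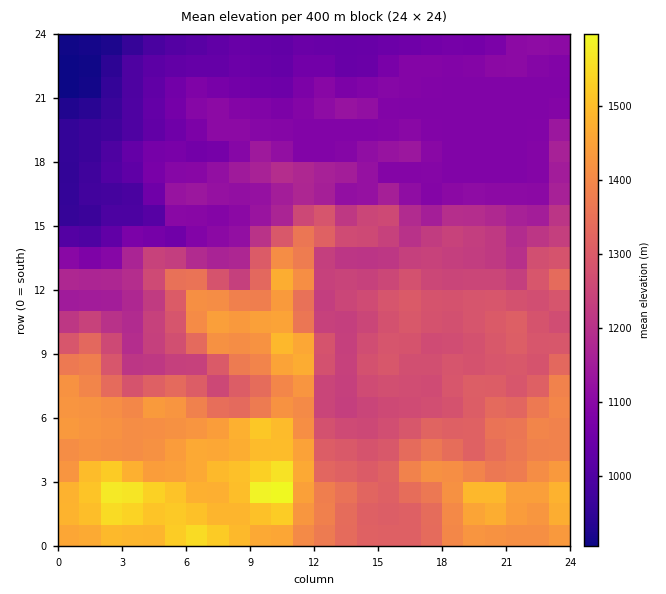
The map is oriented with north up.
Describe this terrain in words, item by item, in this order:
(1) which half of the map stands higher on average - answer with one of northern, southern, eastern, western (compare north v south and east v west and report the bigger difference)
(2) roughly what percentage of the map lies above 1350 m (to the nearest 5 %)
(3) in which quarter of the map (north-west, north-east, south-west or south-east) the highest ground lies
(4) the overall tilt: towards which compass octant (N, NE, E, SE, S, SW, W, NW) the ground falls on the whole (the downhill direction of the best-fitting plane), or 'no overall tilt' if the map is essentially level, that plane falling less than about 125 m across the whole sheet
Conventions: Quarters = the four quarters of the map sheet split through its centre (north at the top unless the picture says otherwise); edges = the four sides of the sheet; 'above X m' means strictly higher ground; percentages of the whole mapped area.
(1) Taken as a whole, the southern half is higher than the northern.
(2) About 30 % of the map lies above 1350 m.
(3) The highest ground is in the south-west quarter.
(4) The general tilt is down to the north (the land rises towards the south).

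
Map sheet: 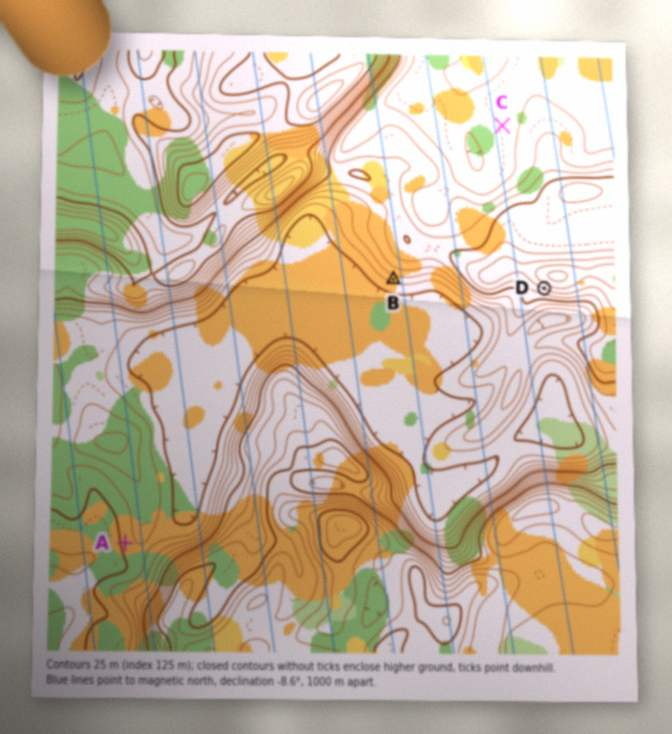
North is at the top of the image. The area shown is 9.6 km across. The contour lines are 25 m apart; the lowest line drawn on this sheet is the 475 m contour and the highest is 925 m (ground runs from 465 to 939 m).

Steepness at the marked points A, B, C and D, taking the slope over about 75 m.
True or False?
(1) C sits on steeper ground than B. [False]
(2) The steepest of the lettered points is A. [False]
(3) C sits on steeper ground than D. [False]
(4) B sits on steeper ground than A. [True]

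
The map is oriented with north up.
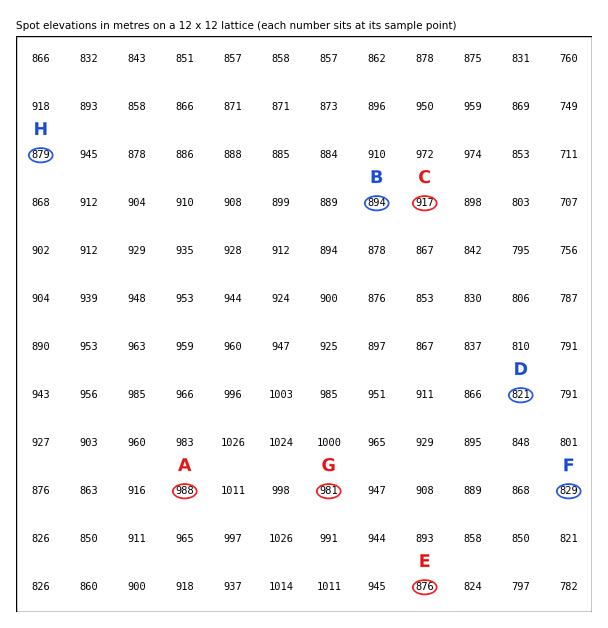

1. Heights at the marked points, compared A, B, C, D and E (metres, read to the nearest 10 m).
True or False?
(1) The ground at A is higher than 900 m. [True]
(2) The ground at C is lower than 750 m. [False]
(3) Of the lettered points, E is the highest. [False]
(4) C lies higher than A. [False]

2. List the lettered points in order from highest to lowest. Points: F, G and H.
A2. G H F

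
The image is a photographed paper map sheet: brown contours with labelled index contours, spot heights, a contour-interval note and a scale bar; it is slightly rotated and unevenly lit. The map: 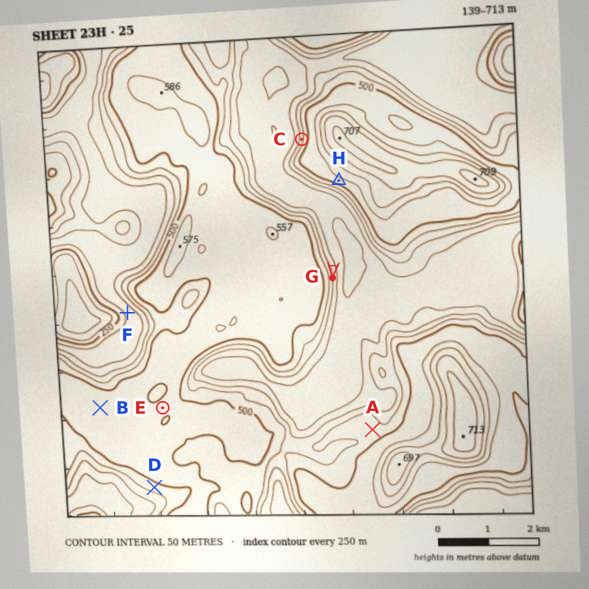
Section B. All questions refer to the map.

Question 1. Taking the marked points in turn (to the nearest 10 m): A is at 470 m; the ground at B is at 520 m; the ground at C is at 430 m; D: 480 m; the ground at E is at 520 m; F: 320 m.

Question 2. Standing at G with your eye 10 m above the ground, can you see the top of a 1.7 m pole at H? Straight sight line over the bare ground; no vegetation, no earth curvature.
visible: true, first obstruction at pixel None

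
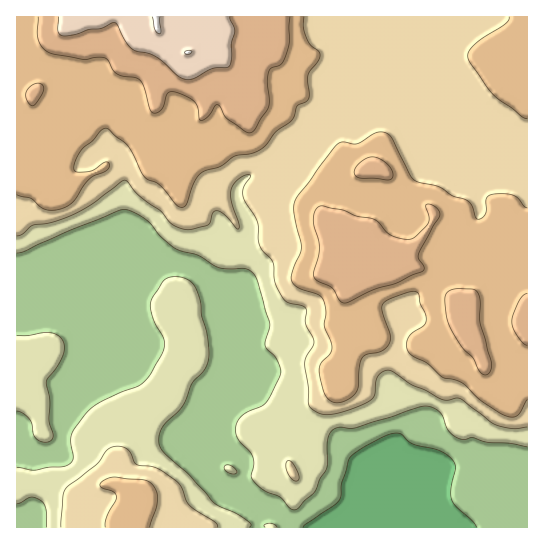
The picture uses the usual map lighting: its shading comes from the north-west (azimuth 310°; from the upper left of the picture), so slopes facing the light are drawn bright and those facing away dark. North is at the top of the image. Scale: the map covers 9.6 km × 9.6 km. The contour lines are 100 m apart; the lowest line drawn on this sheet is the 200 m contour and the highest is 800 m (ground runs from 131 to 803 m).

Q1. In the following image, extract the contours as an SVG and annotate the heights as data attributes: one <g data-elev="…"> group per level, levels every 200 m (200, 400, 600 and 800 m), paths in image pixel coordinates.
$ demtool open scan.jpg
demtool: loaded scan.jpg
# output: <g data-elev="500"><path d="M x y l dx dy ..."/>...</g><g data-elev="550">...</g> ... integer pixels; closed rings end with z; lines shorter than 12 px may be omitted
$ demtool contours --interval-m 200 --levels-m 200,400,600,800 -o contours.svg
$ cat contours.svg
<g data-elev="200"><path d="M303 527l2-2 28-19 6-5 2-6 1-12 6-22 3-5 12-9 18-9 16-5 5 2 9 8 27 7 8 4 6 5 4 8-5 22 1 10 4 7 16 15 5 6"/></g><g data-elev="400"><path d="M218 527l-3-5-26-17-7-18-6-6-19-13-20-3-8-15-5-3-6-1-7 1-4 3-11 15-30 24-3 8-2 30"/><path d="M294 481l3 0 2-2-1-5-5-11-5-2-2 2 1 7 3 7z"/><path d="M17 236l6-2 10-9 21-3 24-10 15-9 32-23 2 1 12 14 22 16 9 12 7 4 12 3 18-5 3-3 3-9 4-2 8 4 13 14 1-4-8-23 0-12 2-5 5-6 7-4 5 0 1 2-8 12 0 8 14 25 1 19 2 6 13 15 3 24 10 15 17 5 3 4-1 13 9 19-1 4-7 11-1 6 4 26-1 14 3 6 10 5 9 0 16-3 19-8 7-4 2-4 2-13 2-7 5-4 6-1 5 2 17 13 15 5 15 9 6 1 10-2 4 1 34 26 18 4 14-2"/></g><g data-elev="600"><path d="M482 374l4 1 3-1 3-9-12-43 0-19-1-8-2-4-4-2-15 0-7 1-4 3-2 5 3 25 13 22 12 13 5 11z"/><path d="M341 302l6 1 24-12 25-8 27-12 1-4-5-8 0-5 20-37 1-4-3-4-6-4-5 0 3 13-1 5-13 14-8 2-17-4-12-13-5-3-16-3-14-6-20-4-4 0-2 2-3 6-1 8 6 19 0 8-5 22 0 6 3 4 16 7z"/><path d="M527 293l-4 2-4 6-6 14-1 7 5 13 6 8 4 2"/><path d="M382 179l9 0 2-6-6-9-10-6-6-1-6 2-7 6-3 5-1 4 4 3z"/><path d="M30 105l3 1 2-2 7-10 2-7-3-3-8 1-7 6 0 7z"/><path d="M38 17l0 21 2 7 5 5 8 4 30 5 15-2 8 1 11 16 6 2 12 2 6 3 4 8 5 20 3 4 4 0 4-3 3-4 3-12 3-2 4 0 13 5 8 5 3 5 1 11 2 3 6-4 8-12 3 0 8 13 19 13 5 2 5-4 13-22 1-8-2-17 1-9 3-5 10-3 4-8 4-15 1-25"/></g><g data-elev="800"><path d="M185 54l5 0 2-3-6 0-2 2z"/><path d="M152 17l3 13 4 4 2-3-1-14"/></g>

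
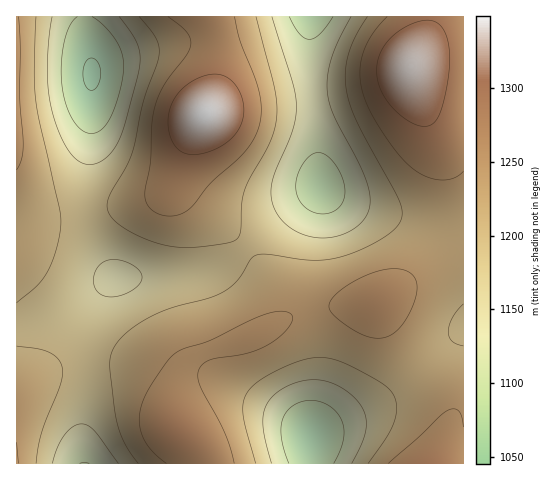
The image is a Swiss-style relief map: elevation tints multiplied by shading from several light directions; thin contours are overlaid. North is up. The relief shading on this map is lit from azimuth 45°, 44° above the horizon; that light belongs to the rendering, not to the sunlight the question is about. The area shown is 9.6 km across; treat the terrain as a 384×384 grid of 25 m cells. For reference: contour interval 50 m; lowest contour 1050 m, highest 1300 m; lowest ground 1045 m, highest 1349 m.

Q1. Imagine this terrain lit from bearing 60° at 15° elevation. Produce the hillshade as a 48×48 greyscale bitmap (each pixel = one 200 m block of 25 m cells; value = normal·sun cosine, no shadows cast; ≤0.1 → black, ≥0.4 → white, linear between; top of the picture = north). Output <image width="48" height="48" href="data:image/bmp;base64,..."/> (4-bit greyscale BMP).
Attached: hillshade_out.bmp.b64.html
<image width="48" height="48" href="data:image/bmp;base64,Qk32BAAAAAAAAHYAAAAoAAAAMAAAADAAAAABAAQAAAAAAIAEAAATCwAAEwsAABAAAAAAAAAAAAAAABEREQAiIiIAMzMzAERERABVVVUAZmZmAHd3dwCIiIgAmZmZAKqqqgC7u7sAzMzMAN3d3QDu7u4A////AN3duoZCERI0RWeJvN7/7bl2RERWd4mau93cuoZCERI0Vniave7/7bl2RERWZ3iZq8zMuXZDIiNFZ4mrze7+3Kh1RERVZ3eJqru7qXZDIjRWeJq7ze7u26hlRERVZneImbu7qXZUMzRXiaq8zd3dypdUQzRFVmd4maq6qYZUREVniau7zMzLqYZUMzRFVmZ4iaqqqYdlRFZ4maq7u7u6mHZUMzRFVmd3iKqqqYdlVVZ4maqqqqqph2VEM0RVZmd4iKqqqYd2VWZ4iZmZmZmYh2VURERVZ3eIiZqqqYh2ZmZ3iJmYiIiId2ZUREVWZ3iImZmqmZh3ZmZ3iIiIiIiId3ZVRFVmd4iJmZmZmZh3dmd3iIiIh3eIh3ZlVVVneImZmZmZmZiHd3d3iIiIh4iIiHdmVVZniJmZmZmZmZiId3d4iIiIiIiIiId2ZmZ3iZmZmZmZmZmYiIiIiZmYiIiIiIh3ZmZ4iZqpmYiJmZmZiIiImZmZiIiIiIh3Zmd4iZqpmYiJmZmZmIiImZmZiIiIiIiHd3d4maqpmYiJmaqZmIiIiZmYiIiIiIiId3eImaqpmYiJmqqpmIiIiIiIiIiIiZiIiIiJmaqZmYiZmqqZiHd3eIiId3eIiZmYiIiJmaqZmYmZmqqYh3Zmd3d3d3eImZmZmIiZmaqZmZmZqqmYdmZWZnd3d3iJmqqpmZmZmZmZmJmZmpmHZlVVVmd3d4iZqruqmZiJmZmZmJmZmZiHZVRFVmd3eImau7u6mYiIiZmYiJmZmZh2VURFZnd4iJmrvMu6mIh4iIiIiImZmZh2VURVZ3iImaq7zMu6mHd3d3eIiImZmZh2VVVWd4iZmqu8zMuph2ZmZnd3eImZmZh2VVVmeImZqqvMzMuodlVVVmZ3d4maqph3ZVVneImZqrvMzLqYZURERVZnd5mqqqmHZlVneImZmqu8zLqHVDMzRFVmd5qru6mHZlVmd4iJmqu8y6mGUzIjNFVneKq8y7qXZVVVZ3iImau7u6l2QyIiNFVniKvMzLqXZURFVmd4iau7u6h1QiIiNFVnibzd3cuXZEM0RWZ4iau8u6h1MiEiNFZ4mcze7cuXVDIjNFZ4mavMy6h1MhEiNFZ4ms3u7suXUyIiNFZ4mrzNy6hlMhEiNGeJqt7v/tuWQyESNFaJq8zd3KhkMhEjRWeJq97//tuGQhESNWeJq83u3KhkMhEjRWeJu+7//sqGQhEjRWiavN7u3LhkIREjRXiavO7//sqFQiIjRniavN7u7LhkIREjRniavO///sp1MiI0VniavN7u7LhkIREjVniazO//7cl1MiI0VniavN7u7KhkIRI0V4mrzO//7bl1MiI0VniavN7u7LhkMiI0Z4mrzO//7blkMiI0VneJq83u7LlkMiNFZ4mrze/+7KhkMiI0VWeIq83u7bl1MzNFaJqrze7u3KdTIRIjRWZ4m83u7bl1QzRGeJqrzO7u25dTIRIjRVZ4m87v7bl1QzRWeJmrzO7ty5ZDEREjRWZ5q97/7bl2RERWeImrvA=="/>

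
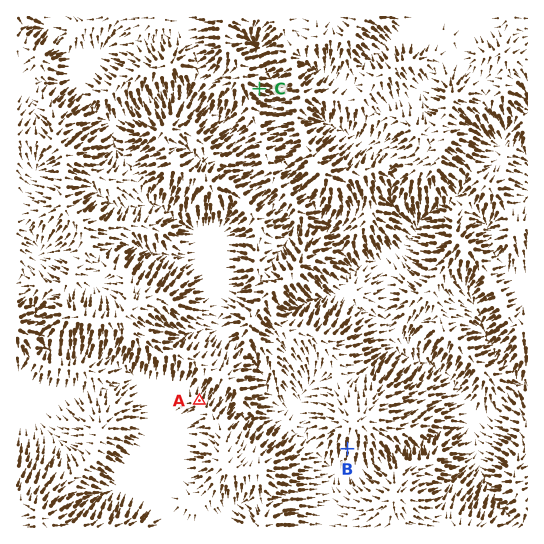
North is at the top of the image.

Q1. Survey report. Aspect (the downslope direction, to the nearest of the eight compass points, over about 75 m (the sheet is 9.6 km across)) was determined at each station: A N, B S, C E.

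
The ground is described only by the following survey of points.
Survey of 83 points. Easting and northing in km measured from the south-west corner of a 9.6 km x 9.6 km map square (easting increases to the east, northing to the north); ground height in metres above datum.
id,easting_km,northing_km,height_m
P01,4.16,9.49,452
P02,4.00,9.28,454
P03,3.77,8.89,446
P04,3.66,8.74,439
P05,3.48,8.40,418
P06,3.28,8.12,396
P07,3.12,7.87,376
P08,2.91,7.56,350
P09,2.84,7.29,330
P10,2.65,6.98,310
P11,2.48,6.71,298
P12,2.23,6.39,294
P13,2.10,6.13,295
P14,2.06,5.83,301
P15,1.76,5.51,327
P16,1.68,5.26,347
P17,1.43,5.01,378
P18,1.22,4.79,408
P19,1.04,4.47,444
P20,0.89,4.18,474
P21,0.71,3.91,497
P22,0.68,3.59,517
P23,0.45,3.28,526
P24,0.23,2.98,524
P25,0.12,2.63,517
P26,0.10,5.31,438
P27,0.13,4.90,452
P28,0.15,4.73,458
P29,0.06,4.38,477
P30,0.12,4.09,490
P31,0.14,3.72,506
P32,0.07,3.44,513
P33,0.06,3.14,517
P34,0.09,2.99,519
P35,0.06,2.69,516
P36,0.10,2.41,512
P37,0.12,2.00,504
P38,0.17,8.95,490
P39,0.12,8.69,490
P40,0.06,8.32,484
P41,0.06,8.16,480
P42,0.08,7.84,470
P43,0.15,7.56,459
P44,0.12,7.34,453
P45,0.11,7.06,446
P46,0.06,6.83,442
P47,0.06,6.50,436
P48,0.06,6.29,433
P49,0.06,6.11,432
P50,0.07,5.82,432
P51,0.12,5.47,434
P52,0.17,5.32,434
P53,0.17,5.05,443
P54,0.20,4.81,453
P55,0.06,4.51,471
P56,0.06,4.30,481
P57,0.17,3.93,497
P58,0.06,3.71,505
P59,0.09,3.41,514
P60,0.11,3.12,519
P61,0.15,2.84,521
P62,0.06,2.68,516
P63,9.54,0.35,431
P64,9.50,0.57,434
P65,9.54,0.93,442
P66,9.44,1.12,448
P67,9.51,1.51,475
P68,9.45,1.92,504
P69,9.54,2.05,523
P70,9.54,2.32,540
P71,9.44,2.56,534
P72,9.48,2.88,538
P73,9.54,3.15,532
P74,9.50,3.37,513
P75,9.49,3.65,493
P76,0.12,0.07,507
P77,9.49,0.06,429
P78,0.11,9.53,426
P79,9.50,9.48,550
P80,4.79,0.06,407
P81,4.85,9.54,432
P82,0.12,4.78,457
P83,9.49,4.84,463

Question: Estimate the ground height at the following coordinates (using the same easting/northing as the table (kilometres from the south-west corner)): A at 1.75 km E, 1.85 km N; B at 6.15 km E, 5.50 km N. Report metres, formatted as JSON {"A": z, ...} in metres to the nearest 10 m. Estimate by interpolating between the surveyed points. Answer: {"A": 530, "B": 470}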